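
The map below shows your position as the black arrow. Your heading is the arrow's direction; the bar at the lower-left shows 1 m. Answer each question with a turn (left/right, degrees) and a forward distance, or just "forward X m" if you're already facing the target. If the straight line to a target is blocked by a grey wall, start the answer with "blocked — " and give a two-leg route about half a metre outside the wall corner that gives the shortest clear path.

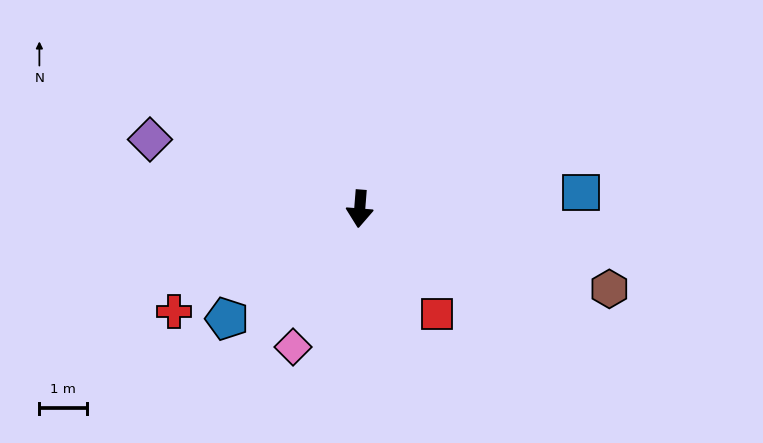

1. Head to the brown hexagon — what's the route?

turn left 77°, forward 5.5 m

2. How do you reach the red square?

turn left 41°, forward 2.7 m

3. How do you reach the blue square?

turn left 99°, forward 4.6 m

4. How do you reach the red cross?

turn right 57°, forward 4.4 m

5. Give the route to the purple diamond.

turn right 104°, forward 4.6 m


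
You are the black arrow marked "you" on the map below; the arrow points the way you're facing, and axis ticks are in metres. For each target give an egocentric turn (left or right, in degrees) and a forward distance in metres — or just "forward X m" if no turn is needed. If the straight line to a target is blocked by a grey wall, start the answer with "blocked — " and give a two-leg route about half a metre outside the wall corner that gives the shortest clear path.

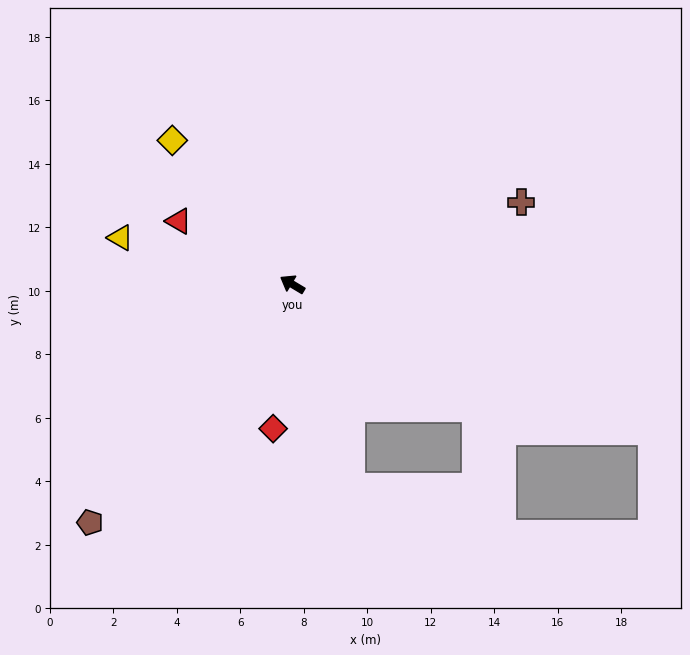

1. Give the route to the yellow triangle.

turn left 16°, forward 5.6 m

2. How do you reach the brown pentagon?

turn left 81°, forward 9.8 m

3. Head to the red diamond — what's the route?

turn left 113°, forward 4.6 m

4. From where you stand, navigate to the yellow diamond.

turn right 19°, forward 5.9 m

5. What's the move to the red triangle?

forward 4.1 m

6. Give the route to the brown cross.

turn right 129°, forward 7.7 m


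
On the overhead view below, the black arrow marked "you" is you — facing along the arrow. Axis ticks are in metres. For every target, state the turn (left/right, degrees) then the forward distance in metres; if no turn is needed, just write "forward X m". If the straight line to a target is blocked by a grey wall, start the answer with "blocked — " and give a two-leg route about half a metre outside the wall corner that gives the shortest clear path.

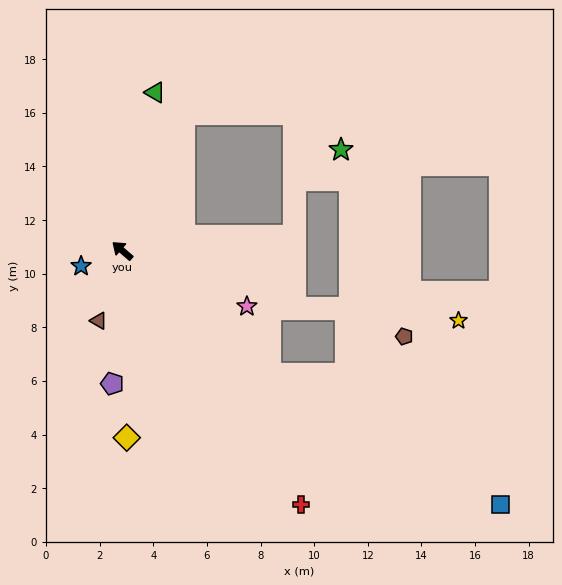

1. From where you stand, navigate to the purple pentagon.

turn left 126°, forward 5.0 m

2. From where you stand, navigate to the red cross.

turn left 166°, forward 11.6 m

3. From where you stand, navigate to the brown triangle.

turn left 112°, forward 2.8 m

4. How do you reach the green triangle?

turn right 61°, forward 6.0 m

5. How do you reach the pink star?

turn right 163°, forward 5.1 m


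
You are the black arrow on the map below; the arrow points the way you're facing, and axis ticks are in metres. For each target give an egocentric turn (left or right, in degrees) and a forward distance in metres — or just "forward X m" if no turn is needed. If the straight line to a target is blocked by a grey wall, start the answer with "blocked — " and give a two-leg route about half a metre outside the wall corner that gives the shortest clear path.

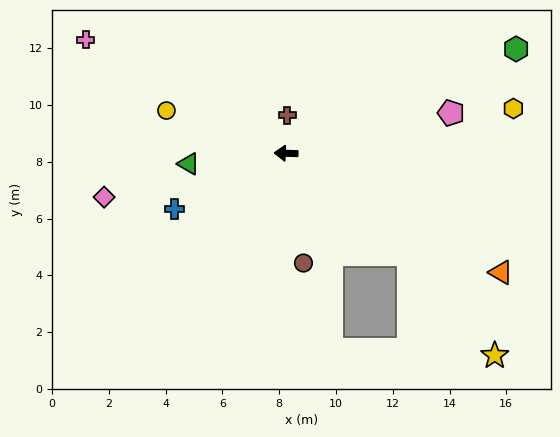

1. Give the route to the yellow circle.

turn right 18°, forward 4.5 m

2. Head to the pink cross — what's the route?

turn right 28°, forward 8.1 m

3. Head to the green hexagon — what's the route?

turn right 154°, forward 8.9 m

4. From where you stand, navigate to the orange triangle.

turn left 153°, forward 8.7 m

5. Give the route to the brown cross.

turn right 90°, forward 1.3 m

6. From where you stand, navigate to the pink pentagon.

turn right 164°, forward 6.0 m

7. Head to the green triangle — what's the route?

turn left 8°, forward 3.5 m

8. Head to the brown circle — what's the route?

turn left 101°, forward 3.9 m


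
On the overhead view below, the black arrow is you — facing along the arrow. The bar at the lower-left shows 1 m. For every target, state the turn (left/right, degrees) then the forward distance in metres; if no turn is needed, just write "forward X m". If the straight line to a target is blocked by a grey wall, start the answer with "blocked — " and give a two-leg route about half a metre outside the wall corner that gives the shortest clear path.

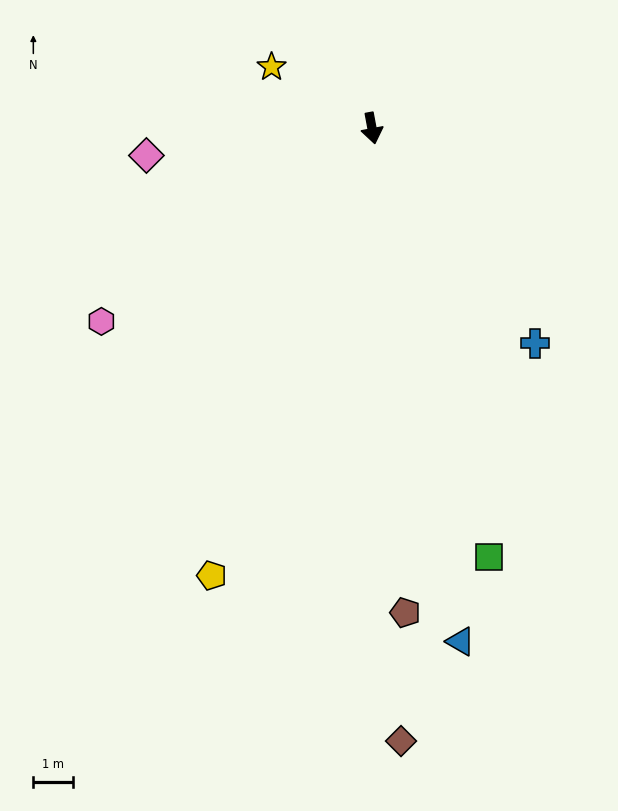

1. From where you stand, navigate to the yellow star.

turn right 132°, forward 2.9 m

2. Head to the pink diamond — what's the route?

turn right 94°, forward 5.7 m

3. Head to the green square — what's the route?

turn left 5°, forward 11.1 m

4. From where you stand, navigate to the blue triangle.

forward 13.0 m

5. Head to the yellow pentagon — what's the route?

turn right 30°, forward 11.8 m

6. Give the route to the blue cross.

turn left 27°, forward 6.7 m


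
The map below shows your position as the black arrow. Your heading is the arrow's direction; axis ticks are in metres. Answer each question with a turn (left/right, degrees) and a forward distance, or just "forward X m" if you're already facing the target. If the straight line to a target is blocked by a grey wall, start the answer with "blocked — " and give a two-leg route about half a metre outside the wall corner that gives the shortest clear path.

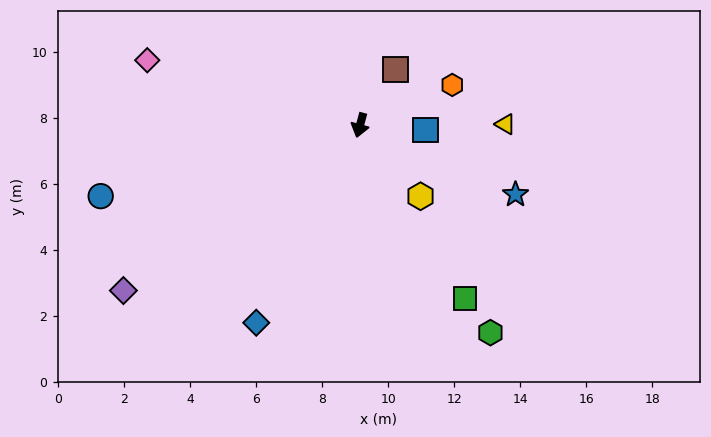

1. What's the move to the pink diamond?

turn right 92°, forward 6.7 m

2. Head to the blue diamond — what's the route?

turn right 13°, forward 6.8 m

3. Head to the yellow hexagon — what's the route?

turn left 56°, forward 2.8 m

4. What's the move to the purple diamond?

turn right 40°, forward 8.7 m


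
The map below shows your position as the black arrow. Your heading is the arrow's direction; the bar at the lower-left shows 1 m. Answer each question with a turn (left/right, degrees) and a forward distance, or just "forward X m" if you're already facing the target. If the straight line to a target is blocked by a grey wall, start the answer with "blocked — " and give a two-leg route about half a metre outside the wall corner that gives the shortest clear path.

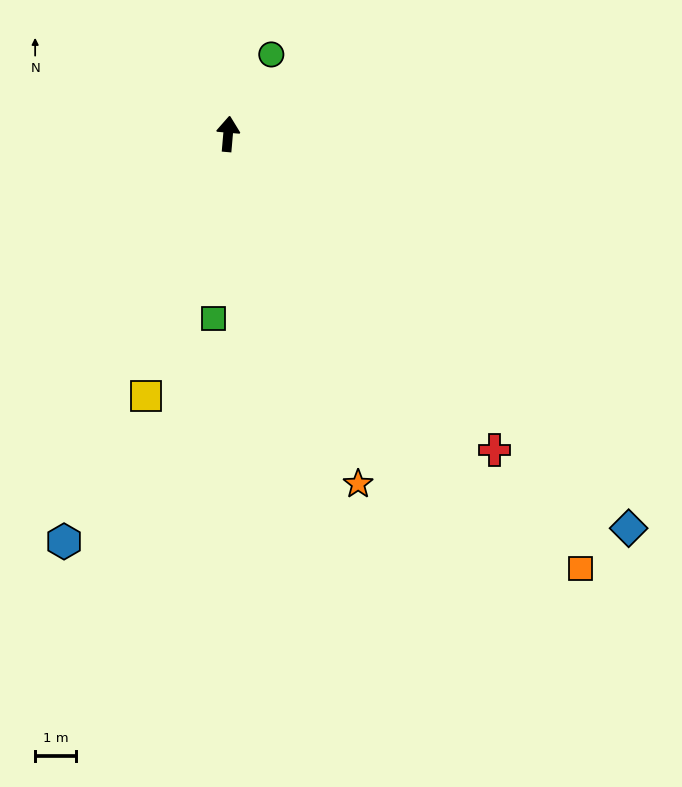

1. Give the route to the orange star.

turn right 155°, forward 9.1 m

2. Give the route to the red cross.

turn right 135°, forward 10.1 m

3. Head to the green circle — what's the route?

turn right 24°, forward 2.2 m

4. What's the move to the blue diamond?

turn right 130°, forward 13.8 m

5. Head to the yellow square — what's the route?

turn left 168°, forward 6.7 m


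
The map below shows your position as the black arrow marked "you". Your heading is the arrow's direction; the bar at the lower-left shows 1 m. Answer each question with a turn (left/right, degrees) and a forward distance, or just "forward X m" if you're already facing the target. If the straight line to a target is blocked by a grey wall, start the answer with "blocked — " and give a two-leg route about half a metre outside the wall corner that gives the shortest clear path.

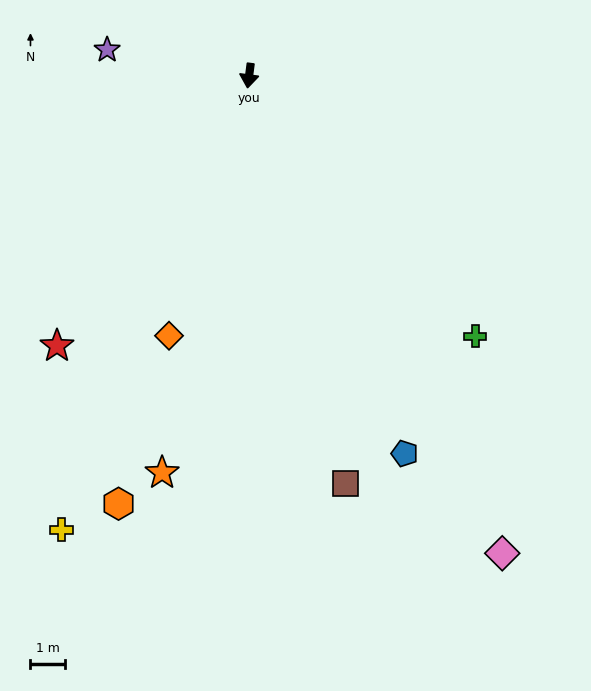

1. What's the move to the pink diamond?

turn left 35°, forward 15.8 m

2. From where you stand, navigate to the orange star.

turn right 5°, forward 11.9 m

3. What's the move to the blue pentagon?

turn left 30°, forward 11.9 m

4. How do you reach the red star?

turn right 28°, forward 9.7 m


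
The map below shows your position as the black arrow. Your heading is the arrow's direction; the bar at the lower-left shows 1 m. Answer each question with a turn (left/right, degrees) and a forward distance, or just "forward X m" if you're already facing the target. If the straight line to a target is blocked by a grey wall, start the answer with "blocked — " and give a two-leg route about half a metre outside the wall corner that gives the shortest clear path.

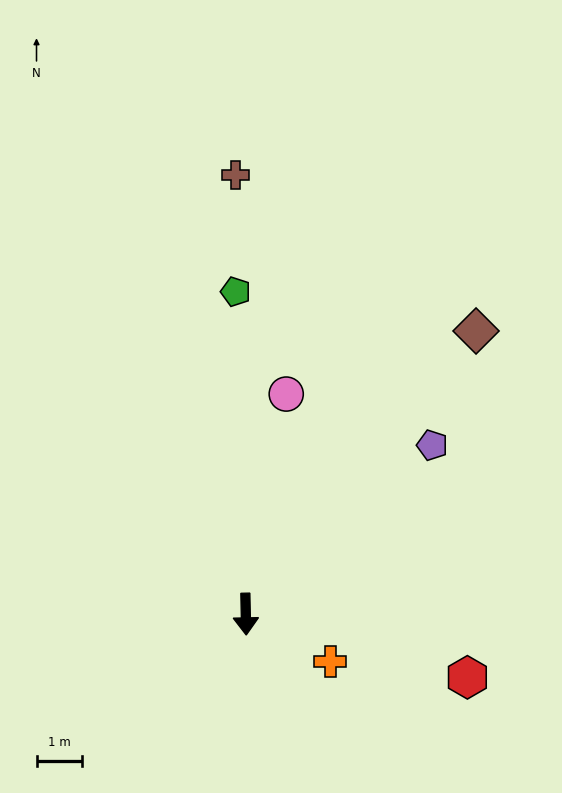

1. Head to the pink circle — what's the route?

turn left 168°, forward 5.0 m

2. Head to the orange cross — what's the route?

turn left 59°, forward 2.1 m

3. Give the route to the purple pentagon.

turn left 131°, forward 5.6 m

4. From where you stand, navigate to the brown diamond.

turn left 140°, forward 8.1 m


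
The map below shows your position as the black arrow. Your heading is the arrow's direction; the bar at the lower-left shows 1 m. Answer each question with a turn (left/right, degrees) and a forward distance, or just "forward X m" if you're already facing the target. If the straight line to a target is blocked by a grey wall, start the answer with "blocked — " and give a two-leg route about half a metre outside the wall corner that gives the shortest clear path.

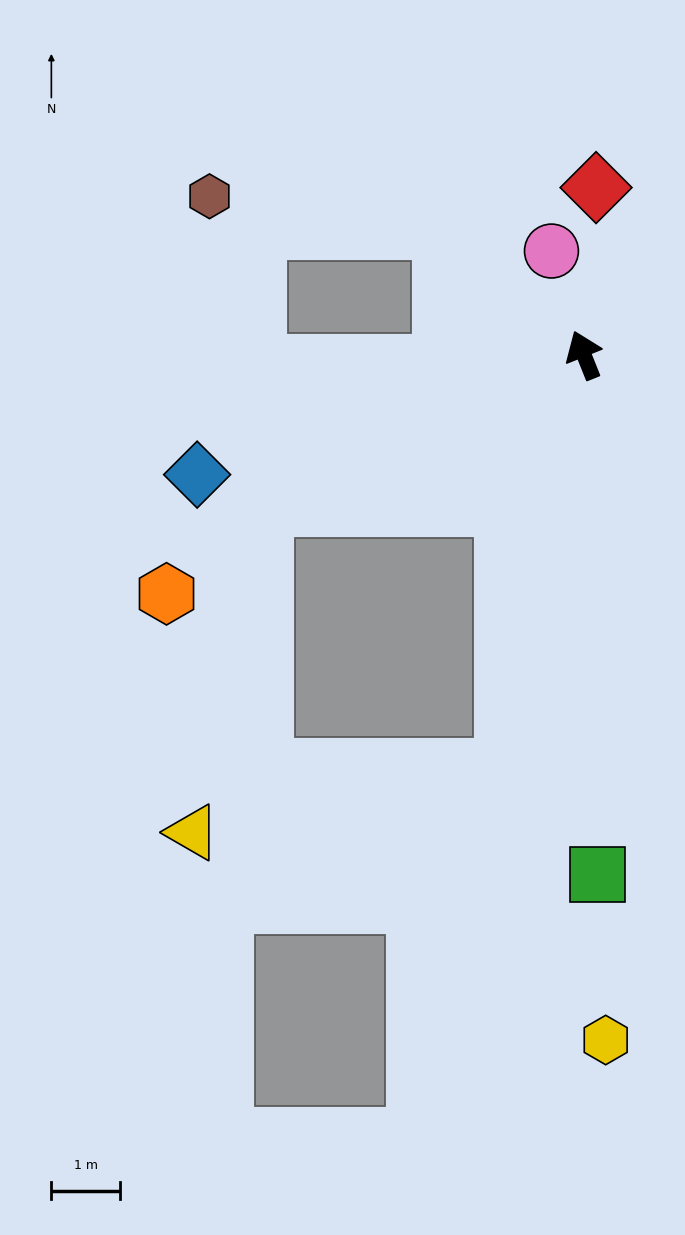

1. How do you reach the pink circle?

turn right 4°, forward 1.6 m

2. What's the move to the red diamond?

turn right 26°, forward 2.4 m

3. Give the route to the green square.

turn left 160°, forward 7.5 m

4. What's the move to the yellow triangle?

blocked — turn left 94°, forward 5.1 m, then turn left 52°, forward 4.8 m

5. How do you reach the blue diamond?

turn left 85°, forward 5.9 m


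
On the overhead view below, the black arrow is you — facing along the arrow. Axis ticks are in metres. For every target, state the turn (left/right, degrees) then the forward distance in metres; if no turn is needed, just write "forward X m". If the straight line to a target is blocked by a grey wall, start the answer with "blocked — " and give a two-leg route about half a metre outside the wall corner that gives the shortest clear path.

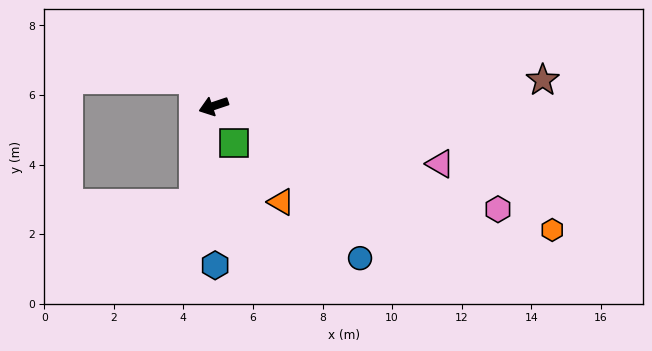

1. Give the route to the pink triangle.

turn left 147°, forward 6.7 m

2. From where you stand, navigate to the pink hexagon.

turn left 141°, forward 8.7 m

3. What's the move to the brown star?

turn left 166°, forward 9.5 m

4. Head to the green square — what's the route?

turn left 100°, forward 1.2 m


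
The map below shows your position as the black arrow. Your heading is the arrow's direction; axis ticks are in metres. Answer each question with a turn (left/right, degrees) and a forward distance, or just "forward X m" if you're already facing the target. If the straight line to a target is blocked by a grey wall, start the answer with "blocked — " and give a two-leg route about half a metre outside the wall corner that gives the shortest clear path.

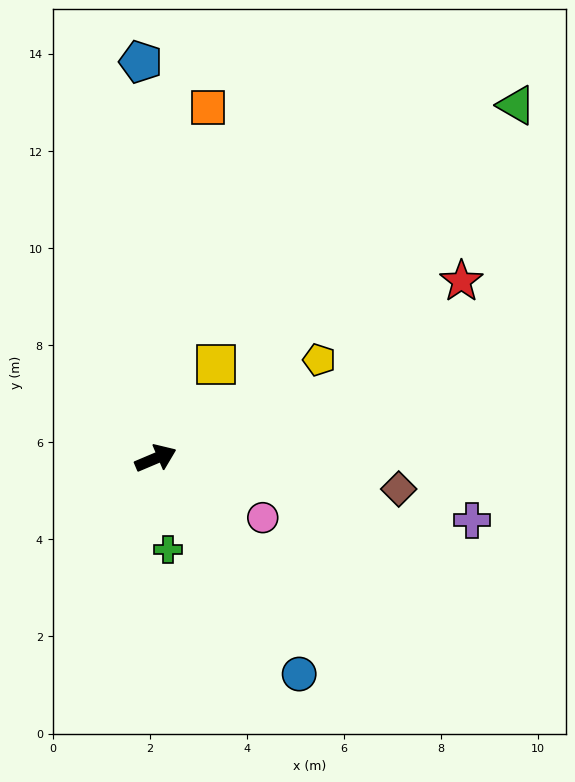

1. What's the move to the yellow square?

turn left 34°, forward 2.3 m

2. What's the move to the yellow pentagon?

turn left 8°, forward 3.9 m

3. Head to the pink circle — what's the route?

turn right 52°, forward 2.5 m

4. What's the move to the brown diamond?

turn right 30°, forward 5.0 m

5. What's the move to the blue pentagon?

turn left 69°, forward 8.2 m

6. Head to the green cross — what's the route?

turn right 105°, forward 1.9 m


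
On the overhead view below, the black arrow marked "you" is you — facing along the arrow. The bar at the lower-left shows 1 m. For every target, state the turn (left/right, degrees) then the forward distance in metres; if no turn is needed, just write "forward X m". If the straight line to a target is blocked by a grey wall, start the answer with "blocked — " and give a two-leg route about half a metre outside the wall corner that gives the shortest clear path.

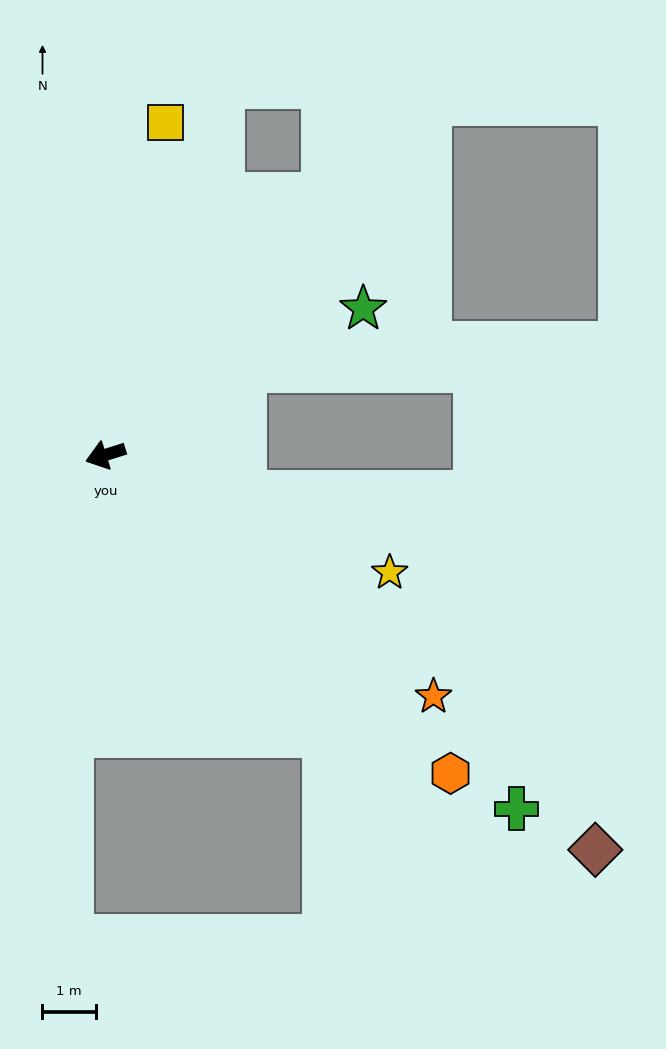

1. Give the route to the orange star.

turn left 126°, forward 7.7 m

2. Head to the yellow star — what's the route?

turn left 140°, forward 5.8 m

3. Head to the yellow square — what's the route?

turn right 118°, forward 6.3 m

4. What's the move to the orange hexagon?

turn left 120°, forward 8.8 m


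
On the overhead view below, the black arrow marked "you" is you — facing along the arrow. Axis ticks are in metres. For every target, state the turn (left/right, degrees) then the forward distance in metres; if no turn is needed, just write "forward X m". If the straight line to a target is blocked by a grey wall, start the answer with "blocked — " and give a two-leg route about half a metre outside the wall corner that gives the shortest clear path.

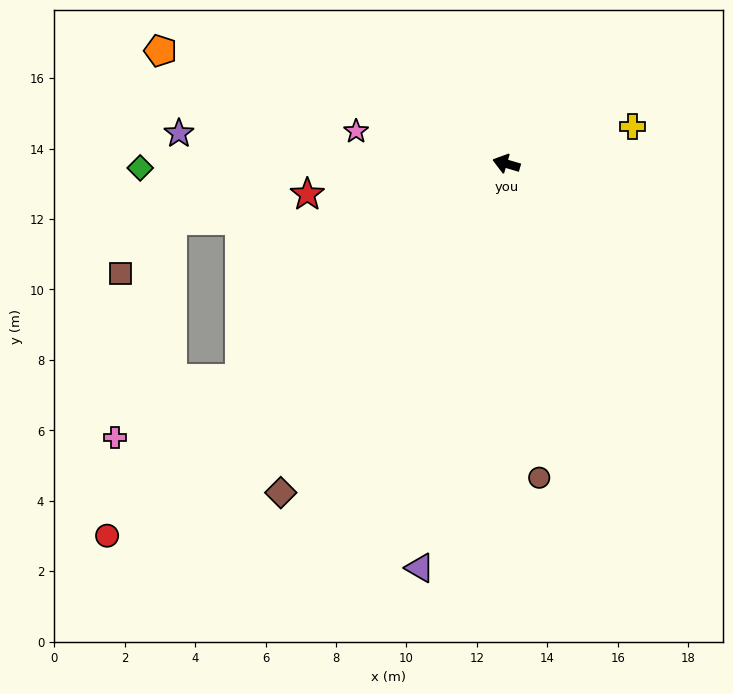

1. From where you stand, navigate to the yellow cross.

turn right 147°, forward 3.7 m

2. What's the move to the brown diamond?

turn left 72°, forward 11.3 m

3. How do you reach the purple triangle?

turn left 94°, forward 11.7 m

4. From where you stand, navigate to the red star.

turn left 25°, forward 5.7 m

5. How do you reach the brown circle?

turn left 112°, forward 9.0 m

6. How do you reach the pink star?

turn left 4°, forward 4.4 m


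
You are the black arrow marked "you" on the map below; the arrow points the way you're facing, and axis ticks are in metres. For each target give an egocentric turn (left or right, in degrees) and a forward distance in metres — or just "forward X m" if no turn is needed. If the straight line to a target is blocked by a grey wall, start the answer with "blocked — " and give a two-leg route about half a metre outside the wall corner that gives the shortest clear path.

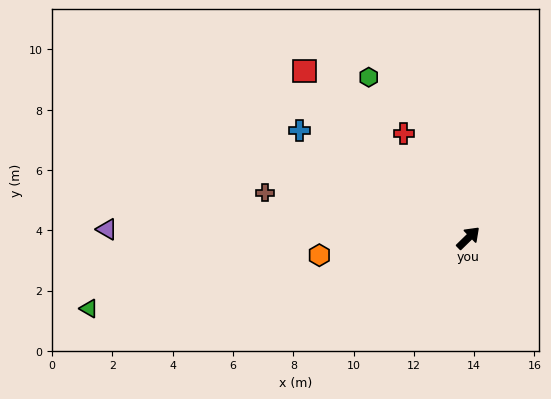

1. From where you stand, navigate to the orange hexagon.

turn left 142°, forward 5.0 m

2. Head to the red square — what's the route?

turn left 90°, forward 7.8 m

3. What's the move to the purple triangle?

turn left 134°, forward 12.0 m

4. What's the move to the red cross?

turn left 77°, forward 4.1 m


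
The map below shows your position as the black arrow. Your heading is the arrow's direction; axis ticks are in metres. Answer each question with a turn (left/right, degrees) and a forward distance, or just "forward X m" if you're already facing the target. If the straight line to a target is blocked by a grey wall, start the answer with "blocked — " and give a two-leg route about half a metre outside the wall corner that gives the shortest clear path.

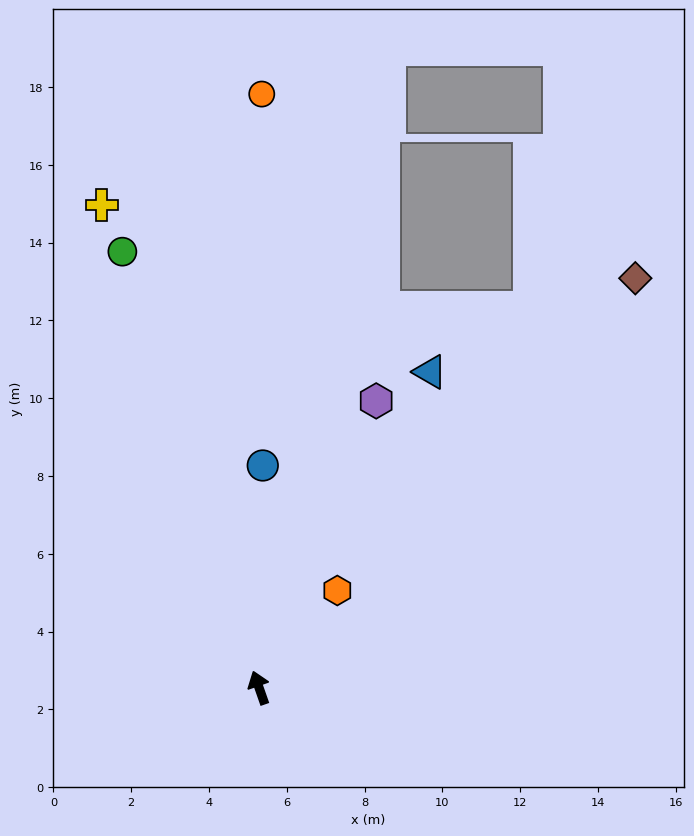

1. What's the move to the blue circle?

turn right 20°, forward 5.7 m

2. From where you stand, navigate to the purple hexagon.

turn right 42°, forward 8.0 m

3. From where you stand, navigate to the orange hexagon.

turn right 58°, forward 3.2 m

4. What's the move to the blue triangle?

turn right 48°, forward 9.2 m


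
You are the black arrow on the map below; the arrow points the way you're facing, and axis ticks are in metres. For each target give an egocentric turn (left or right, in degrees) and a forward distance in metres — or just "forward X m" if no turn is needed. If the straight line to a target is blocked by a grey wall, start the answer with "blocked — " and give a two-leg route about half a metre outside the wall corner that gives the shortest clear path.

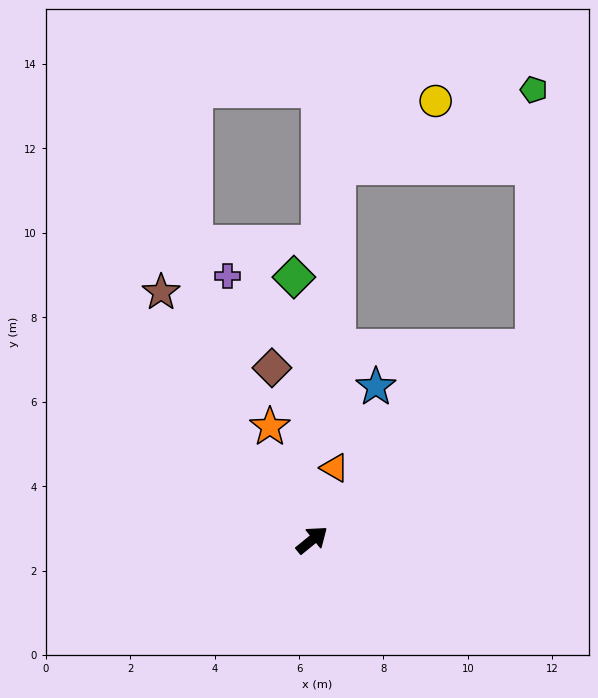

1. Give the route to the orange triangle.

turn left 34°, forward 1.8 m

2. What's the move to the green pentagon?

blocked — forward 6.9 m, then turn left 51°, forward 6.1 m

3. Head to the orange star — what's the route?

turn left 71°, forward 2.9 m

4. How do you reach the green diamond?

turn left 55°, forward 6.2 m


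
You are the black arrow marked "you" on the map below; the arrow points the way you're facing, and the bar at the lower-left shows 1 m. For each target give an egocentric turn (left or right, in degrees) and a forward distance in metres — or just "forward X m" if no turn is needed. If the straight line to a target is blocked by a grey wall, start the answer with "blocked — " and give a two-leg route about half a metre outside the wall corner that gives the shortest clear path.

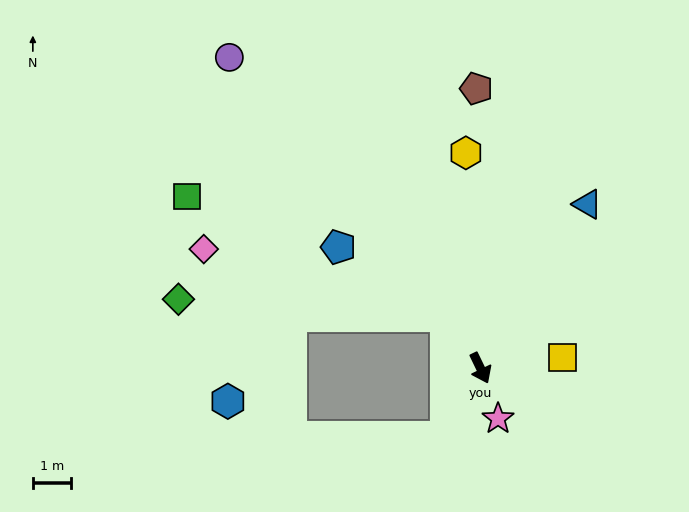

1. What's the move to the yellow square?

turn left 71°, forward 2.2 m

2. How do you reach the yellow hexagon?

turn left 158°, forward 5.7 m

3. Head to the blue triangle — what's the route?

turn left 121°, forward 5.2 m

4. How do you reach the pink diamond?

blocked — turn right 173°, forward 1.6 m, then turn left 42°, forward 6.6 m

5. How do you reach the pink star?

turn right 7°, forward 1.4 m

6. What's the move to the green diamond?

blocked — turn right 173°, forward 1.6 m, then turn left 54°, forward 7.1 m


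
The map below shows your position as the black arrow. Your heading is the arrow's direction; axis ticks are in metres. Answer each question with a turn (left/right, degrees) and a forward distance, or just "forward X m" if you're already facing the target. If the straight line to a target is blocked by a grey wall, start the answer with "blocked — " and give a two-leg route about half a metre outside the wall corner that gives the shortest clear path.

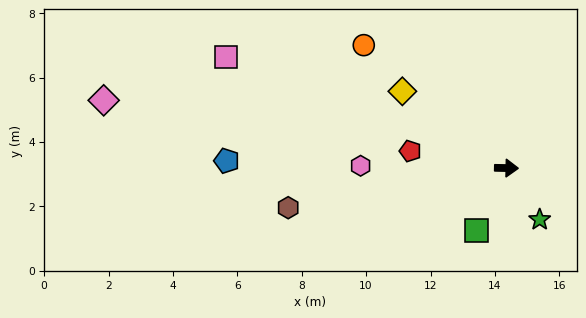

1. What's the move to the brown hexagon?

turn right 169°, forward 6.9 m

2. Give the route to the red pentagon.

turn left 171°, forward 3.0 m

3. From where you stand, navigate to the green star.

turn right 56°, forward 1.9 m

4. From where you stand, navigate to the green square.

turn right 114°, forward 2.1 m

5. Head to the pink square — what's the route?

turn left 160°, forward 9.4 m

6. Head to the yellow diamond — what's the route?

turn left 145°, forward 4.0 m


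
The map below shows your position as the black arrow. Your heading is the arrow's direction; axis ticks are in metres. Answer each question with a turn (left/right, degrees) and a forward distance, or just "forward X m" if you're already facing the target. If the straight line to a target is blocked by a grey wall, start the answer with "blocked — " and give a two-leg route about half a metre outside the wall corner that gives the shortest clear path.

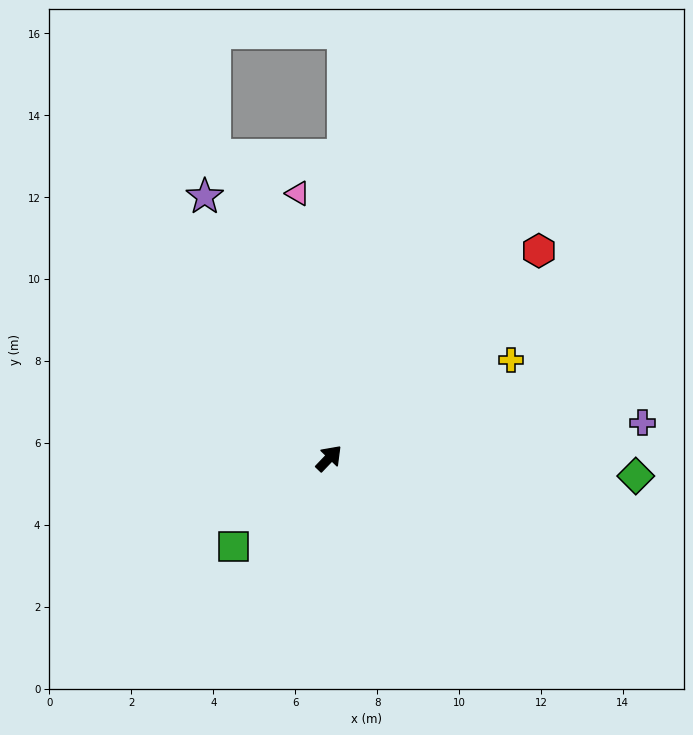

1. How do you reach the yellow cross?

turn right 18°, forward 5.0 m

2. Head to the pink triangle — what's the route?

turn left 51°, forward 6.5 m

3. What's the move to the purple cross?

turn right 40°, forward 7.7 m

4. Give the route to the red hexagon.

forward 7.2 m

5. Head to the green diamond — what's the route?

turn right 50°, forward 7.5 m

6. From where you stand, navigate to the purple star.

turn left 69°, forward 7.1 m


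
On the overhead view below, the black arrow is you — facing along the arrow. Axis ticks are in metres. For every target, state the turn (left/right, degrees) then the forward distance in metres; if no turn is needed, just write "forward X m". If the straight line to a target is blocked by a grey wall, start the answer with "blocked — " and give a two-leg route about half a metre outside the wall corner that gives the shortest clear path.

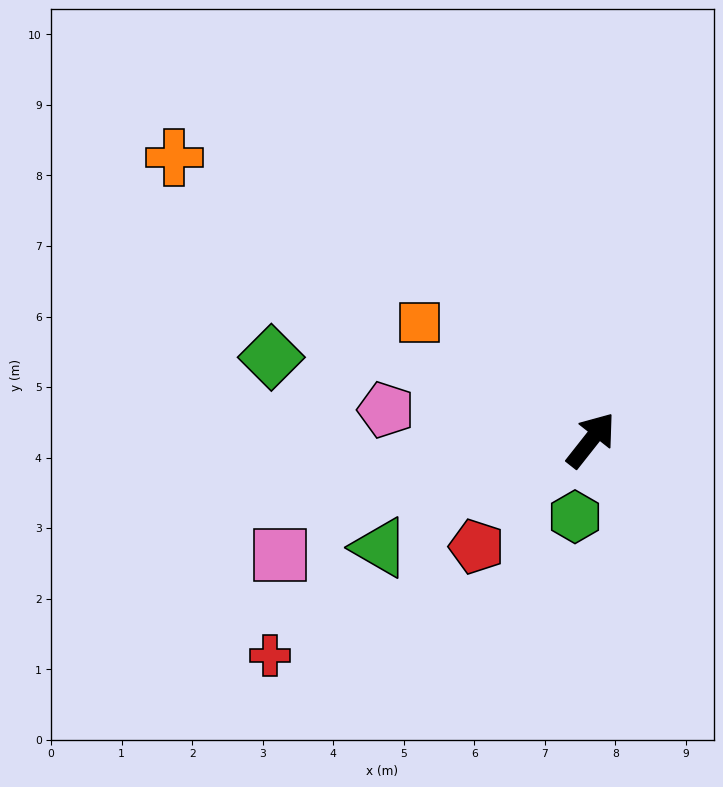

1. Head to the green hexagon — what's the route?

turn right 153°, forward 1.1 m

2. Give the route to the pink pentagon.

turn left 120°, forward 2.9 m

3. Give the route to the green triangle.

turn left 155°, forward 3.4 m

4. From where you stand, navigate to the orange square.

turn left 94°, forward 2.9 m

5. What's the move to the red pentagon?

turn left 171°, forward 2.2 m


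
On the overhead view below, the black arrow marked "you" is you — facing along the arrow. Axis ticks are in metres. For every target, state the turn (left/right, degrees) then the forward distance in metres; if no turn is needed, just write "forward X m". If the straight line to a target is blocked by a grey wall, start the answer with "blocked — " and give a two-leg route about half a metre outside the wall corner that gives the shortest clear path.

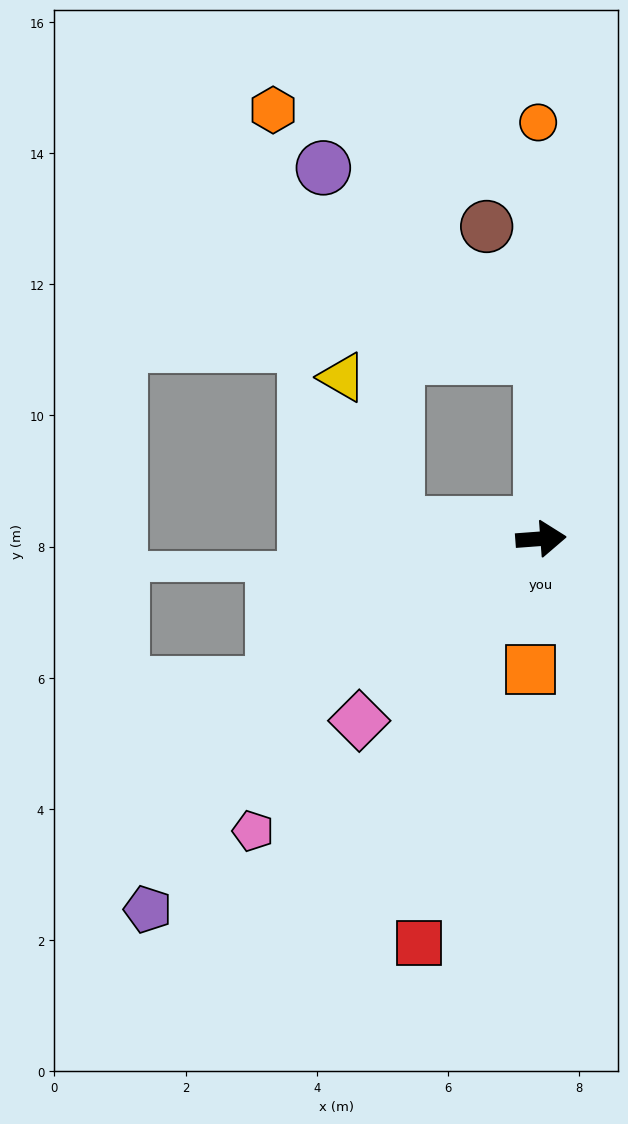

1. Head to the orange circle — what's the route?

turn left 86°, forward 6.3 m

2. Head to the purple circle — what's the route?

blocked — turn left 86°, forward 2.8 m, then turn left 49°, forward 4.4 m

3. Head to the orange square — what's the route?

turn right 99°, forward 2.0 m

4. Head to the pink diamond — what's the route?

turn right 139°, forward 3.9 m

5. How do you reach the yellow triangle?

blocked — turn left 170°, forward 2.2 m, then turn right 64°, forward 2.4 m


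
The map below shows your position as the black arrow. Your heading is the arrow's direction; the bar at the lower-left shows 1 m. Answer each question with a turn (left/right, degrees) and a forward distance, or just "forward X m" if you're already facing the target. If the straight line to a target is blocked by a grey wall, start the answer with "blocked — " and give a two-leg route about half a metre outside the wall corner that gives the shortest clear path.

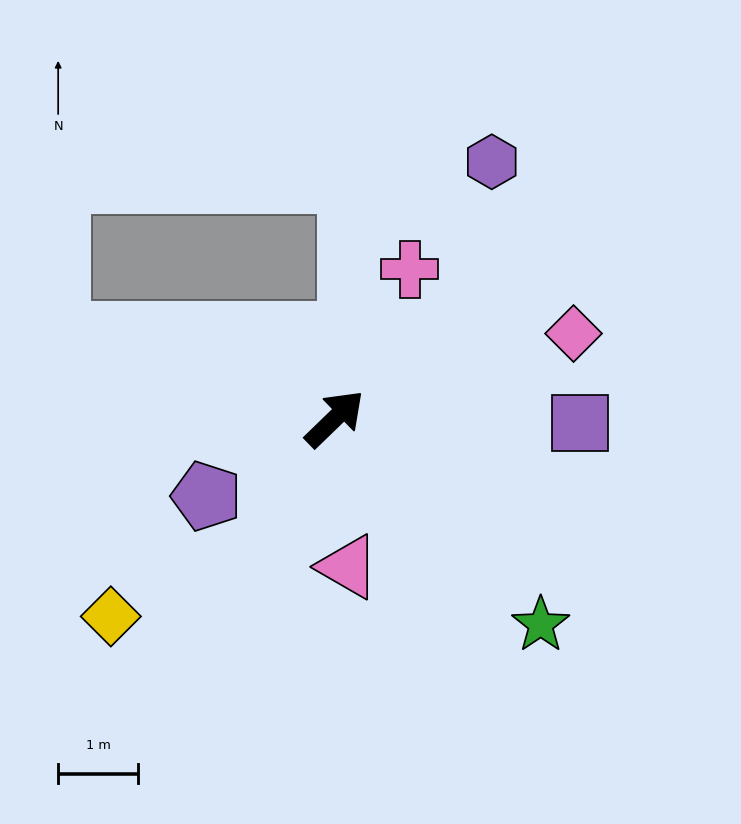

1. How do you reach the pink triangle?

turn right 129°, forward 1.9 m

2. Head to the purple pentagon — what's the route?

turn left 167°, forward 1.9 m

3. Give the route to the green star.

turn right 89°, forward 3.6 m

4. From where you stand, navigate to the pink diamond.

turn right 24°, forward 3.2 m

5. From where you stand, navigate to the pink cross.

turn left 19°, forward 2.1 m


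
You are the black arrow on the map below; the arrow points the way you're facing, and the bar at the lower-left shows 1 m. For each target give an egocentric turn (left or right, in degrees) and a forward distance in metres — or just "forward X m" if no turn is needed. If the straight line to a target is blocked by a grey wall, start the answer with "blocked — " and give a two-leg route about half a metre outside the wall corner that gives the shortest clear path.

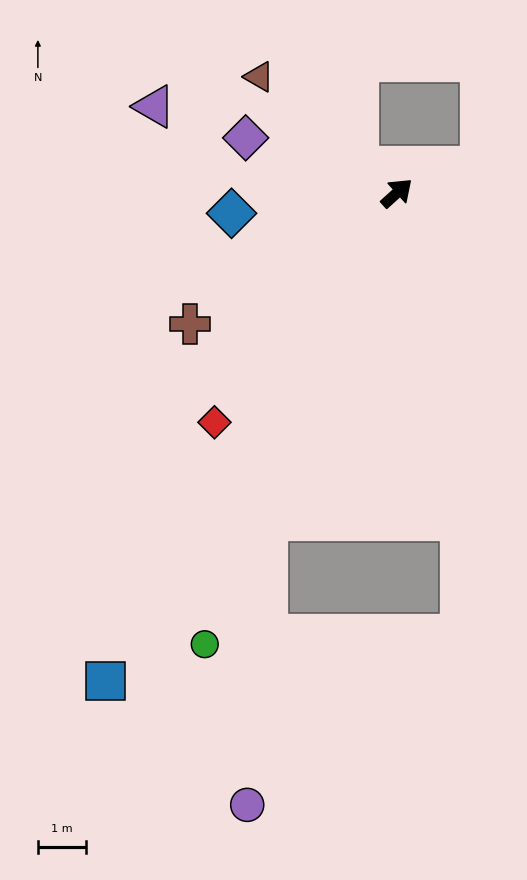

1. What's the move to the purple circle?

blocked — turn right 154°, forward 7.3 m, then turn left 18°, forward 5.9 m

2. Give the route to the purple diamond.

turn left 118°, forward 3.4 m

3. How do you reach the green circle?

turn right 155°, forward 10.2 m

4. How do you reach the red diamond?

turn right 171°, forward 6.1 m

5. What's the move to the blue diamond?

turn left 145°, forward 3.5 m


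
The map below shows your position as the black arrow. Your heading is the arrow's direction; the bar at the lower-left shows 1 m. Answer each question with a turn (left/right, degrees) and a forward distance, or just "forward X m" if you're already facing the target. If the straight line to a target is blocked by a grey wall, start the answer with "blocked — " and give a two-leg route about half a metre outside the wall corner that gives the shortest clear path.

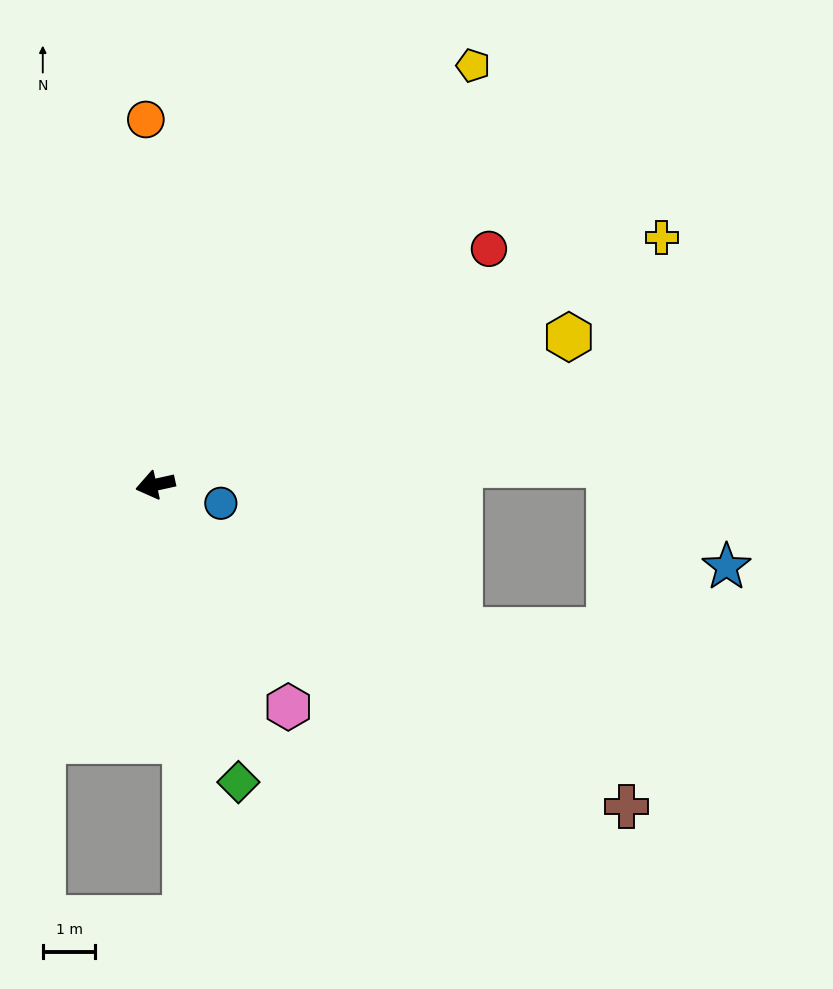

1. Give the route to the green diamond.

turn left 93°, forward 5.9 m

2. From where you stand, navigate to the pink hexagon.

turn left 108°, forward 4.9 m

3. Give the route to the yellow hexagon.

turn right 173°, forward 8.3 m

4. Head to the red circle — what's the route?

turn right 157°, forward 7.8 m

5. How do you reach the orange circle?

turn right 101°, forward 6.9 m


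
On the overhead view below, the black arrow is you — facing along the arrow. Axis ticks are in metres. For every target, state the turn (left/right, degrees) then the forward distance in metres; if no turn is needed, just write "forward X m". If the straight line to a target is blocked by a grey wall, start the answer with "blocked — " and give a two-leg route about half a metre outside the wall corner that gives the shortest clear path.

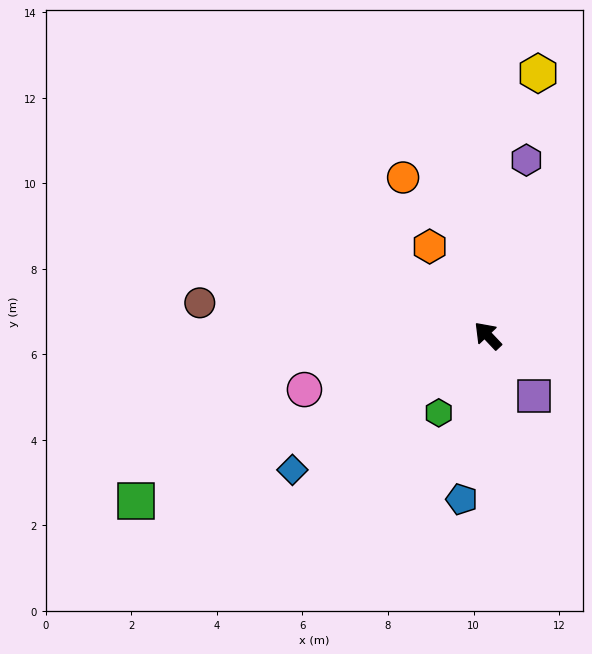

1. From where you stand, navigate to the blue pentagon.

turn left 128°, forward 3.9 m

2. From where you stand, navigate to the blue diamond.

turn left 81°, forward 5.5 m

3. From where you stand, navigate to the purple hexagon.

turn right 56°, forward 4.2 m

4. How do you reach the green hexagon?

turn left 104°, forward 2.1 m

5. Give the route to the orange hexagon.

turn right 10°, forward 2.5 m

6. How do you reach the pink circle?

turn left 63°, forward 4.5 m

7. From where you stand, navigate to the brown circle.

turn left 40°, forward 6.8 m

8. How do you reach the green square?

turn left 72°, forward 9.1 m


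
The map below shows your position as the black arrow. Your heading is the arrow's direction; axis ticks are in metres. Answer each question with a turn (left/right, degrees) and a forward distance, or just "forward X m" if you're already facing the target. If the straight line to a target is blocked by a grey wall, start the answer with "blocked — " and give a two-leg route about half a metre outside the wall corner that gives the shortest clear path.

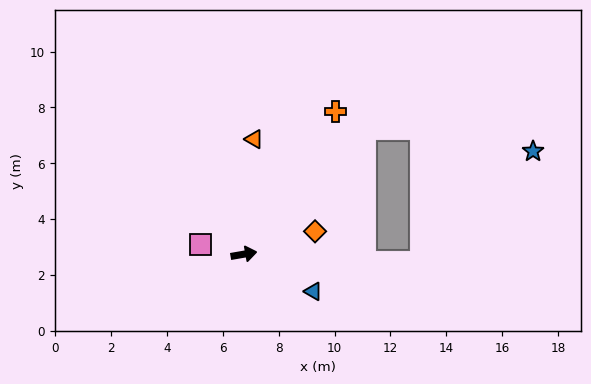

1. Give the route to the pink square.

turn left 158°, forward 1.6 m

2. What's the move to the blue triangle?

turn right 38°, forward 2.8 m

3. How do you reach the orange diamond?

turn left 8°, forward 2.7 m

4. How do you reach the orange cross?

turn left 48°, forward 6.1 m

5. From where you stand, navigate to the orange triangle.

turn left 75°, forward 4.1 m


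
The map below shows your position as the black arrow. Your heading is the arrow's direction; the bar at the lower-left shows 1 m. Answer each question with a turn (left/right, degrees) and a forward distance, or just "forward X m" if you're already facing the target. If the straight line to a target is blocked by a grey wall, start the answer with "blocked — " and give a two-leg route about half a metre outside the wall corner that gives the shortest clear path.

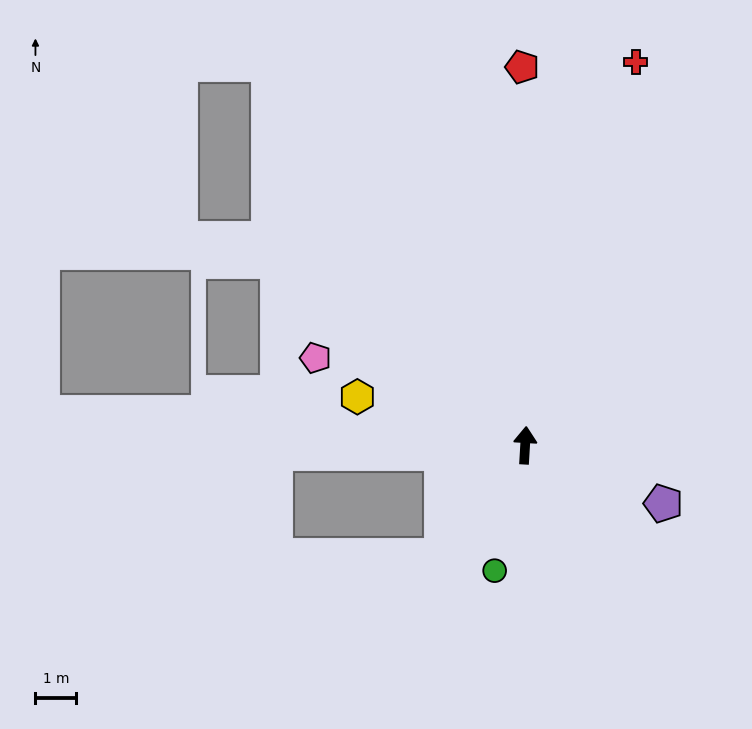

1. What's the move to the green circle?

turn left 170°, forward 3.2 m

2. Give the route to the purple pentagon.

turn right 109°, forward 3.7 m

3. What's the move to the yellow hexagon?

turn left 77°, forward 4.3 m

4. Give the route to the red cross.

turn right 13°, forward 9.7 m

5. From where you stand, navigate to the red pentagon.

turn left 4°, forward 9.2 m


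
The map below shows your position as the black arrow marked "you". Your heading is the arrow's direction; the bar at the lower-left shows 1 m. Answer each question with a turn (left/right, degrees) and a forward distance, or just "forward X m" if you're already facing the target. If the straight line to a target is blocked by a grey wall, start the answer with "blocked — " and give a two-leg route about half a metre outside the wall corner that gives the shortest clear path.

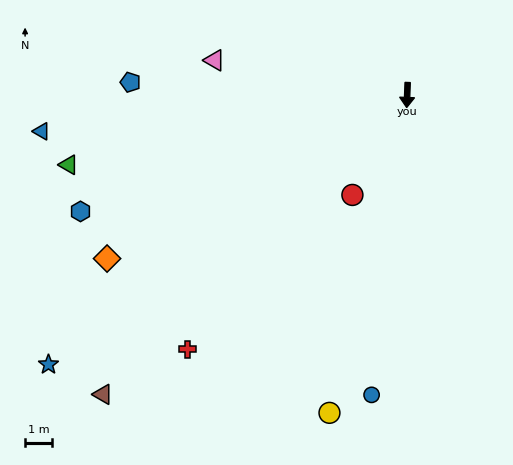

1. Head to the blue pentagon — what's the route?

turn right 90°, forward 10.3 m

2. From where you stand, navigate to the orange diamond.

turn right 59°, forward 12.8 m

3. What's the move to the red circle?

turn right 27°, forward 4.3 m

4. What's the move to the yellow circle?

turn right 12°, forward 12.2 m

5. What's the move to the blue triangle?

turn right 82°, forward 13.7 m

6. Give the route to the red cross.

turn right 39°, forward 12.5 m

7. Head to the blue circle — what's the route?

turn right 5°, forward 11.3 m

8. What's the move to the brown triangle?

turn right 43°, forward 15.9 m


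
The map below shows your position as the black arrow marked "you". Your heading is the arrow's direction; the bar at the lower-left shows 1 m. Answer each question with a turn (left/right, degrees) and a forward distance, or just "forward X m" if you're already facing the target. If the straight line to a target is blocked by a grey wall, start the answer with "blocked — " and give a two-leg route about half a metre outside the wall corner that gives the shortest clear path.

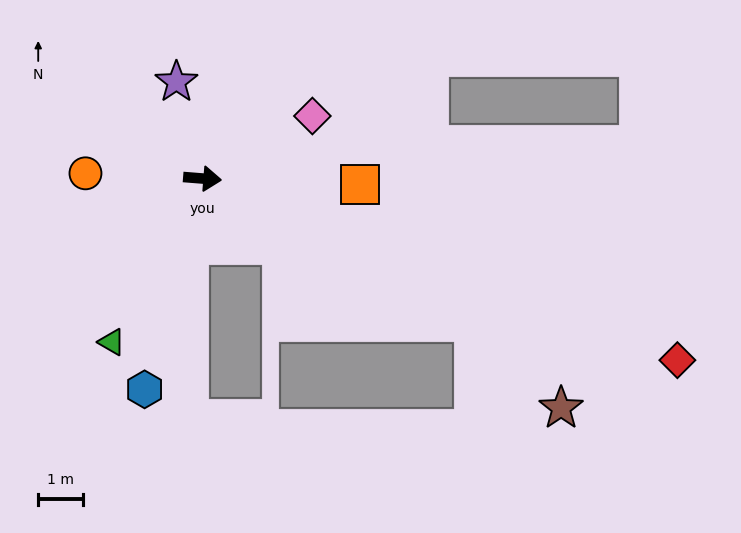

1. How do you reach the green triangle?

turn right 115°, forward 4.2 m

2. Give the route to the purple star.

turn left 110°, forward 2.2 m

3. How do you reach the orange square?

turn left 2°, forward 3.5 m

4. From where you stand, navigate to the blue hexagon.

turn right 101°, forward 4.9 m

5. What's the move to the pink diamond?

turn left 34°, forward 2.8 m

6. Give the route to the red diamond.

turn right 16°, forward 11.3 m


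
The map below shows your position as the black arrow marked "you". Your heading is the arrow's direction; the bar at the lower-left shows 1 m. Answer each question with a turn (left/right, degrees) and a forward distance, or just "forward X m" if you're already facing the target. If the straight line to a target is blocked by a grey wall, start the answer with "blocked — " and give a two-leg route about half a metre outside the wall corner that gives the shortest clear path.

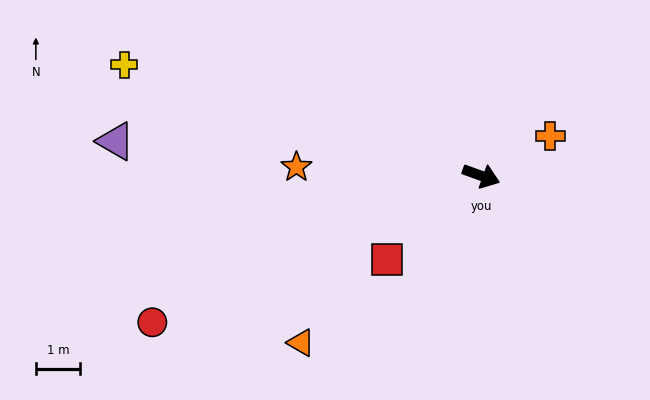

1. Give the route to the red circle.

turn right 136°, forward 8.1 m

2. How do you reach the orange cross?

turn left 50°, forward 1.8 m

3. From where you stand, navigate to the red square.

turn right 118°, forward 2.8 m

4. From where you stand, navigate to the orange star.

turn right 163°, forward 4.2 m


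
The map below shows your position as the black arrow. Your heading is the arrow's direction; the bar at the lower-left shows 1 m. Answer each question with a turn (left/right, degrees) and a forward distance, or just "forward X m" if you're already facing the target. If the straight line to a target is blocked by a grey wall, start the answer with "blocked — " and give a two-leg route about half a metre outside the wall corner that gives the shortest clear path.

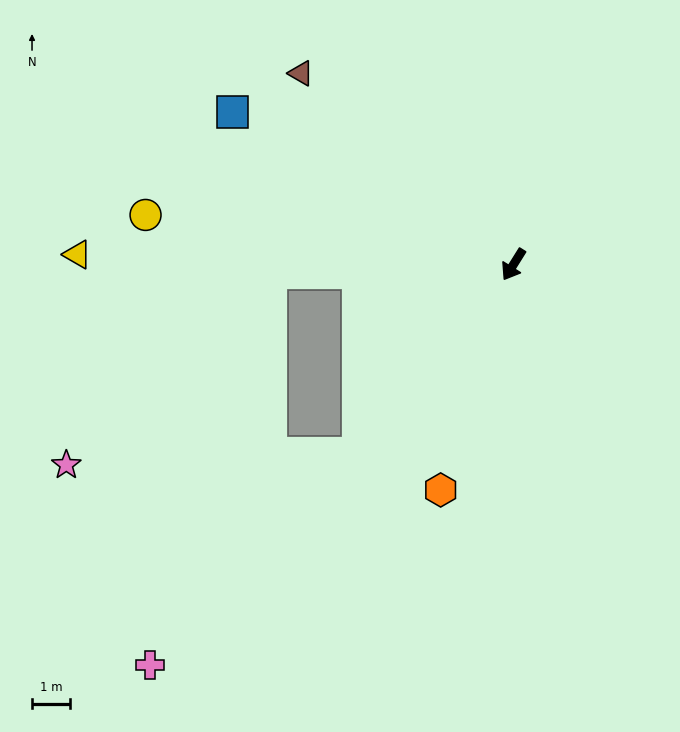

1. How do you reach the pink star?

blocked — turn right 56°, forward 6.4 m, then turn left 41°, forward 7.4 m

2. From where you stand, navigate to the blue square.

turn right 87°, forward 8.5 m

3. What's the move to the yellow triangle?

turn right 59°, forward 11.5 m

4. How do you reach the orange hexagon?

turn left 14°, forward 6.3 m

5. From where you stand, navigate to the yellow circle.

turn right 66°, forward 9.8 m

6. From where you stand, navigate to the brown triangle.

turn right 100°, forward 7.6 m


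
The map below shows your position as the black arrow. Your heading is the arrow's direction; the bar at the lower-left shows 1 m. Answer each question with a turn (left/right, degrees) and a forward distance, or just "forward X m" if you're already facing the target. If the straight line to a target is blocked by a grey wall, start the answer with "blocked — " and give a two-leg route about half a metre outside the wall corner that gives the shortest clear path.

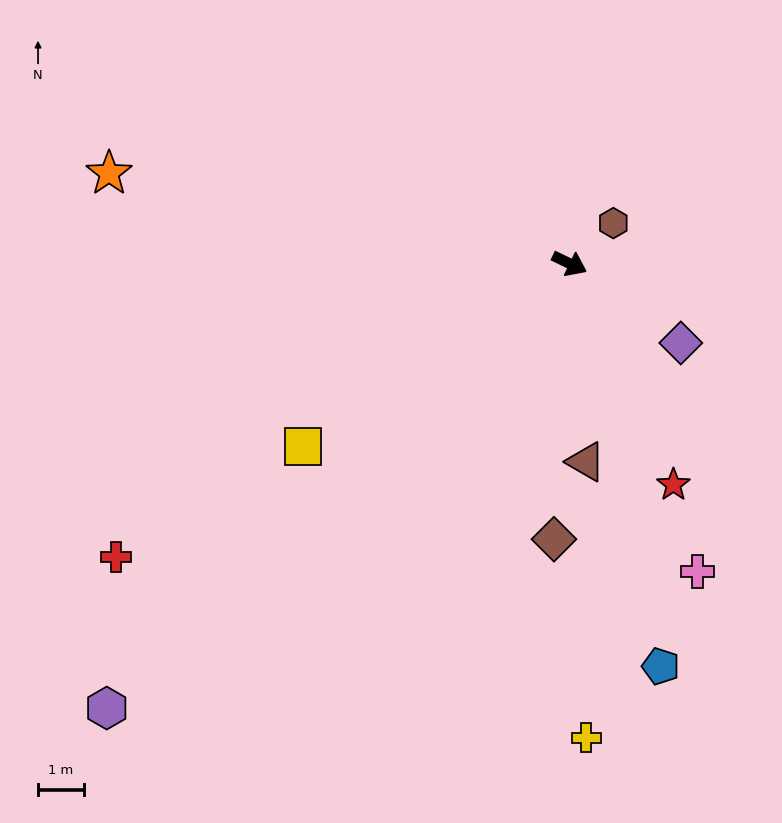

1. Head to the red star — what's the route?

turn right 39°, forward 5.3 m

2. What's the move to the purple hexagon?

turn right 110°, forward 13.9 m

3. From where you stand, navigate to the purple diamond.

turn right 10°, forward 3.0 m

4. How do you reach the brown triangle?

turn right 60°, forward 4.3 m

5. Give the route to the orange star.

turn right 165°, forward 10.2 m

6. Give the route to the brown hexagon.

turn left 68°, forward 1.3 m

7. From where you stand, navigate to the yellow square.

turn right 120°, forward 7.0 m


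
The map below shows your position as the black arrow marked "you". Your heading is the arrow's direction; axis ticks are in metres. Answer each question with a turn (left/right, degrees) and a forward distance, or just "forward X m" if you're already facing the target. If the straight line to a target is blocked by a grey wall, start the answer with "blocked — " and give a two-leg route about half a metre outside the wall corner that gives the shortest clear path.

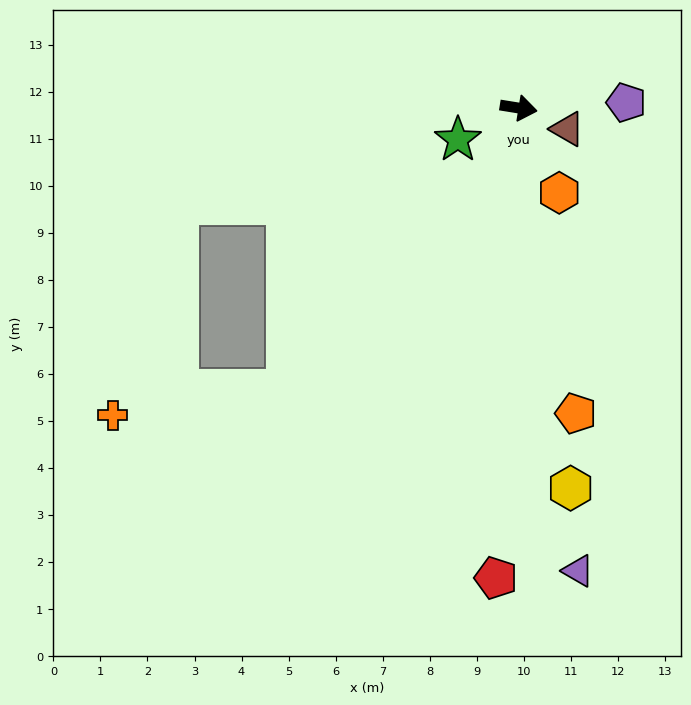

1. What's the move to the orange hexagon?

turn right 55°, forward 2.0 m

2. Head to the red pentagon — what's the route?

turn right 84°, forward 10.0 m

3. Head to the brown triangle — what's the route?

turn right 14°, forward 1.1 m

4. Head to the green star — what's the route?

turn right 143°, forward 1.5 m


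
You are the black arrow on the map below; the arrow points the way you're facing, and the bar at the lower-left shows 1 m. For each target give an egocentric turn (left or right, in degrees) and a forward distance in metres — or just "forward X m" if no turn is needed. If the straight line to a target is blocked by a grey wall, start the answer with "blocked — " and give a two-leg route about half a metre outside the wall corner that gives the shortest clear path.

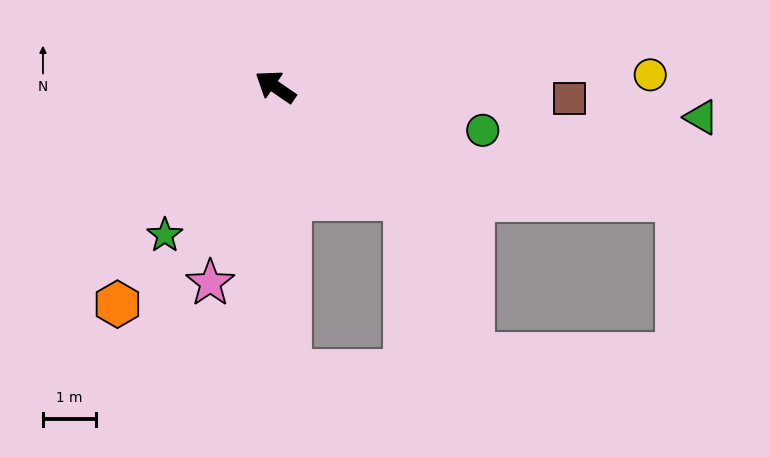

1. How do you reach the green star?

turn left 88°, forward 3.5 m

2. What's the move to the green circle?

turn right 157°, forward 4.0 m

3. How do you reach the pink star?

turn left 106°, forward 3.9 m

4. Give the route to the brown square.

turn right 148°, forward 5.5 m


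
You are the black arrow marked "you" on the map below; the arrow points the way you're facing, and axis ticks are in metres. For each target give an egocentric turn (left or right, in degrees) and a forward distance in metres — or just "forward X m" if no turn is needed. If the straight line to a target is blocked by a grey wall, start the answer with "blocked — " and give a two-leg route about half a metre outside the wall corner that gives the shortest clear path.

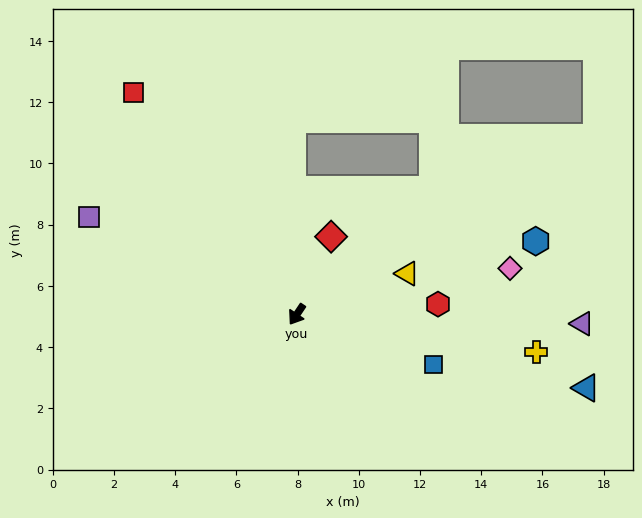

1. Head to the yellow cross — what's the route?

turn left 115°, forward 7.9 m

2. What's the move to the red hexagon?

turn left 128°, forward 4.6 m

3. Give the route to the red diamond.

turn right 170°, forward 2.8 m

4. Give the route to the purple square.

turn right 81°, forward 7.5 m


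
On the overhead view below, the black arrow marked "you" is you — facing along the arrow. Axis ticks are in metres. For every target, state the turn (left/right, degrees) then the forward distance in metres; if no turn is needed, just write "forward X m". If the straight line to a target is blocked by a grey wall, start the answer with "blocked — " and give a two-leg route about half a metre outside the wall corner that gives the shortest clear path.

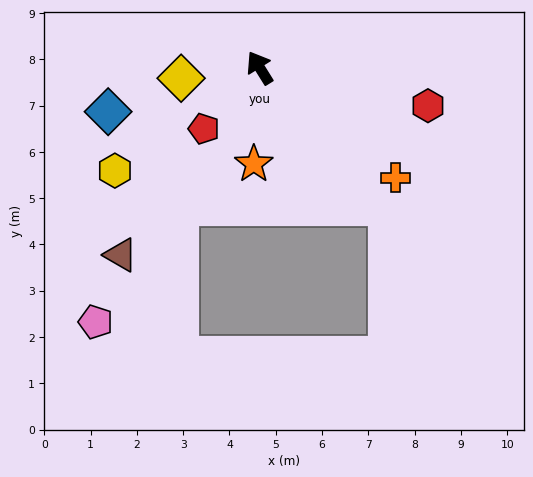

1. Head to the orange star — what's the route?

turn left 145°, forward 2.1 m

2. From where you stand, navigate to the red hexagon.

turn right 135°, forward 3.7 m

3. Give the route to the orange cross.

turn right 161°, forward 3.8 m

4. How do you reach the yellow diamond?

turn left 66°, forward 1.7 m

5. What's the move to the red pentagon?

turn left 106°, forward 1.8 m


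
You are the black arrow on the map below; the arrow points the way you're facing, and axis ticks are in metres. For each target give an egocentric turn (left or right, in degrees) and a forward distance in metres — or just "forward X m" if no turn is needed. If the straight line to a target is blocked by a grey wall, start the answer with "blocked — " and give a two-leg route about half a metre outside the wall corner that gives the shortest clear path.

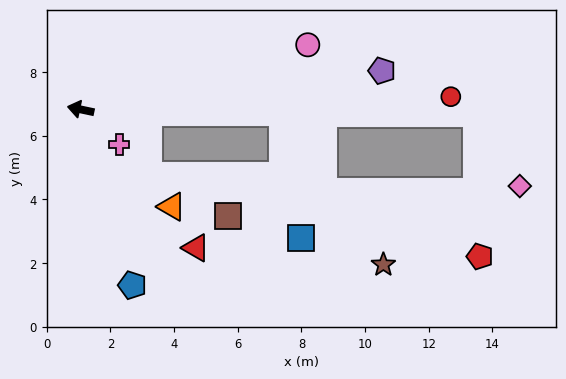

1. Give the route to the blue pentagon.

turn left 118°, forward 5.8 m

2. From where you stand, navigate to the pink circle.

turn right 152°, forward 7.4 m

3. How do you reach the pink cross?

turn left 150°, forward 1.6 m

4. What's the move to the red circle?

turn right 166°, forward 11.6 m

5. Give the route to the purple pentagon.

turn right 161°, forward 9.5 m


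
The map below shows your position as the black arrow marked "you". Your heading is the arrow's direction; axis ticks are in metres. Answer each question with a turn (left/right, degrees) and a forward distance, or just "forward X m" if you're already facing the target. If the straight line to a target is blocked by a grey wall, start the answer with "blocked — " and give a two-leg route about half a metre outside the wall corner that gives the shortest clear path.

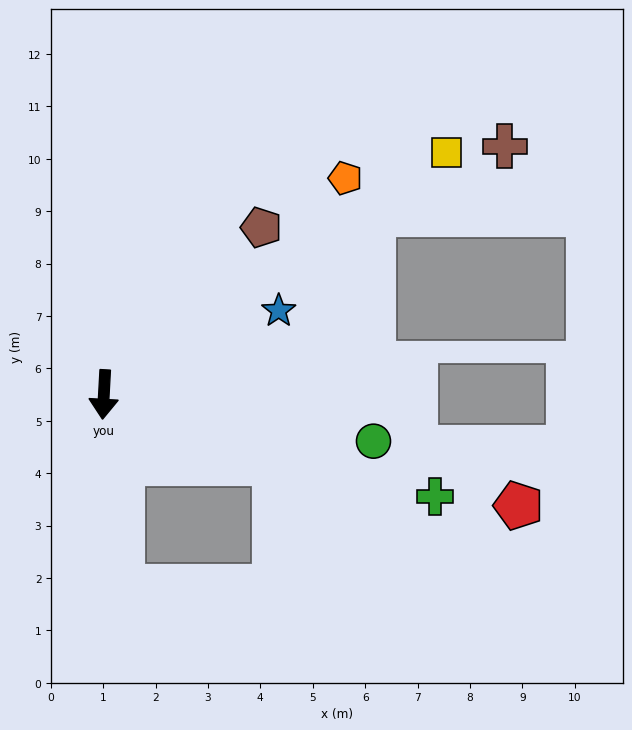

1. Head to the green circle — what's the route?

turn left 83°, forward 5.2 m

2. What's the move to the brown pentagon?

turn left 140°, forward 4.4 m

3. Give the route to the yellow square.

turn left 128°, forward 8.0 m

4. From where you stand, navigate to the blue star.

turn left 119°, forward 3.7 m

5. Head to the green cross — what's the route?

turn left 76°, forward 6.6 m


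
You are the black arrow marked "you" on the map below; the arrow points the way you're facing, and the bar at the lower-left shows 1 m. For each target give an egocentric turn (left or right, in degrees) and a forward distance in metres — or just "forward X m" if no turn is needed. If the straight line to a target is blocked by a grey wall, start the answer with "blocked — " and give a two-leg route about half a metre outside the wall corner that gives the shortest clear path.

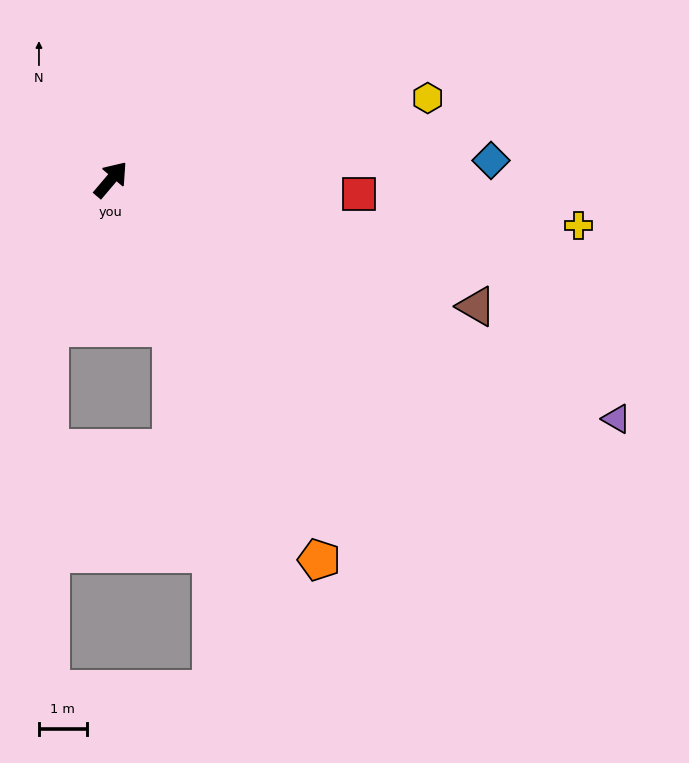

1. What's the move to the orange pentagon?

turn right 111°, forward 9.1 m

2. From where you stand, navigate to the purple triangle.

turn right 75°, forward 11.7 m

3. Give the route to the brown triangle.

turn right 69°, forward 8.1 m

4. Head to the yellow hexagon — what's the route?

turn right 35°, forward 6.9 m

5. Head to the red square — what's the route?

turn right 53°, forward 5.2 m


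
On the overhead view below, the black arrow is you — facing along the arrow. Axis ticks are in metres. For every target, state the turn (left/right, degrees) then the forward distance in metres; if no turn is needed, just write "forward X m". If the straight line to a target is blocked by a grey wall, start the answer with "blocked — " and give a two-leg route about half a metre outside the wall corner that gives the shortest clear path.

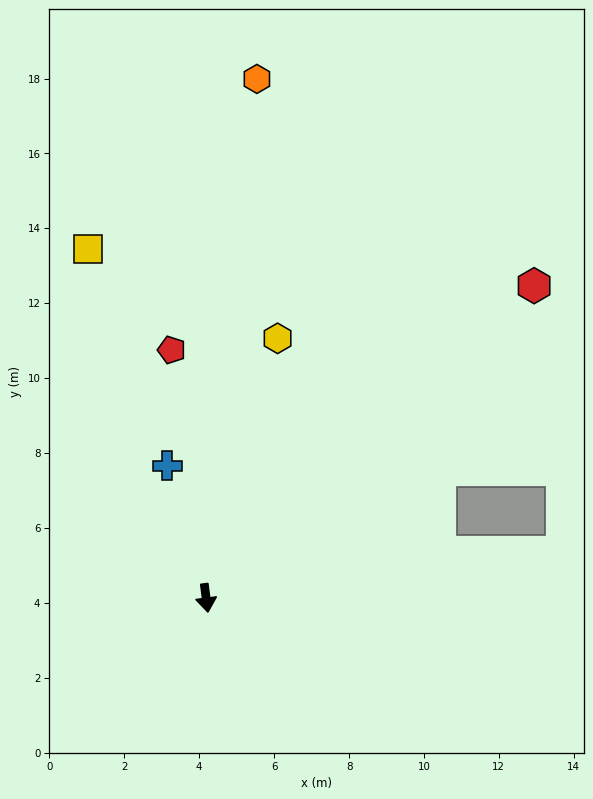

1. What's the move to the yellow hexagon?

turn left 157°, forward 7.2 m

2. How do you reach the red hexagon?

turn left 126°, forward 12.1 m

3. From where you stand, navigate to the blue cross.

turn right 171°, forward 3.7 m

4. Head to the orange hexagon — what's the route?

turn left 167°, forward 13.9 m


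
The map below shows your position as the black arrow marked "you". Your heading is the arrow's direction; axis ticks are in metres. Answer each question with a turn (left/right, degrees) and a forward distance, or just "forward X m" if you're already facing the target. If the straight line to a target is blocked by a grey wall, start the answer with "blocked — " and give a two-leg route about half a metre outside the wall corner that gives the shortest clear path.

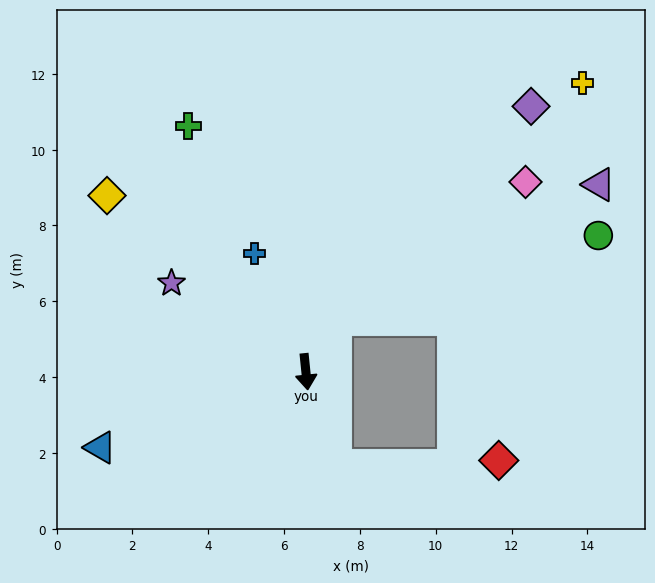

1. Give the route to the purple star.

turn right 129°, forward 4.2 m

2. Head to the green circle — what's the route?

blocked — turn left 145°, forward 1.6 m, then turn right 43°, forward 7.3 m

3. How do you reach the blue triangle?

turn right 76°, forward 5.8 m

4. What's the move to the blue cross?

turn right 162°, forward 3.4 m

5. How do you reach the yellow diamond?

turn right 137°, forward 7.0 m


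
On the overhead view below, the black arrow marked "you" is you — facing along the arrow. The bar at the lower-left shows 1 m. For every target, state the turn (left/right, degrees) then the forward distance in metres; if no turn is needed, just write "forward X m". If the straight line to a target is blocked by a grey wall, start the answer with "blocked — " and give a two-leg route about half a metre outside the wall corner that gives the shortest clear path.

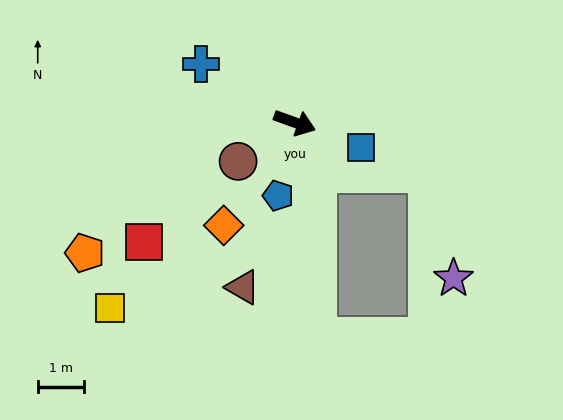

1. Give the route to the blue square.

forward 1.5 m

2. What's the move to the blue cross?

turn left 168°, forward 2.4 m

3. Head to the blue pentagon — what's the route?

turn right 83°, forward 1.6 m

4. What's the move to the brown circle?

turn right 126°, forward 1.5 m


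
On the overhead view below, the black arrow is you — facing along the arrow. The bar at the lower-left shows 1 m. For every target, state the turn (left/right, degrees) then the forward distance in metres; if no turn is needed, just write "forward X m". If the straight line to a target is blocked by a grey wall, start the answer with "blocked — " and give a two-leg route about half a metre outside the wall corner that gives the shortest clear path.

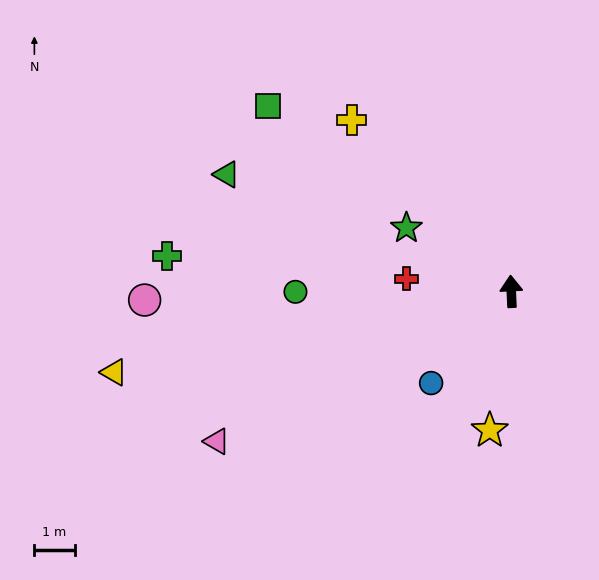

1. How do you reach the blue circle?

turn left 136°, forward 3.0 m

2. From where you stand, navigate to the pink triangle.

turn left 114°, forward 8.2 m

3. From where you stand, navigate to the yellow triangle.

turn left 99°, forward 10.0 m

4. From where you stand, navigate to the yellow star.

turn left 169°, forward 3.5 m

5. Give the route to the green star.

turn left 56°, forward 3.0 m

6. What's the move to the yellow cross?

turn left 40°, forward 5.8 m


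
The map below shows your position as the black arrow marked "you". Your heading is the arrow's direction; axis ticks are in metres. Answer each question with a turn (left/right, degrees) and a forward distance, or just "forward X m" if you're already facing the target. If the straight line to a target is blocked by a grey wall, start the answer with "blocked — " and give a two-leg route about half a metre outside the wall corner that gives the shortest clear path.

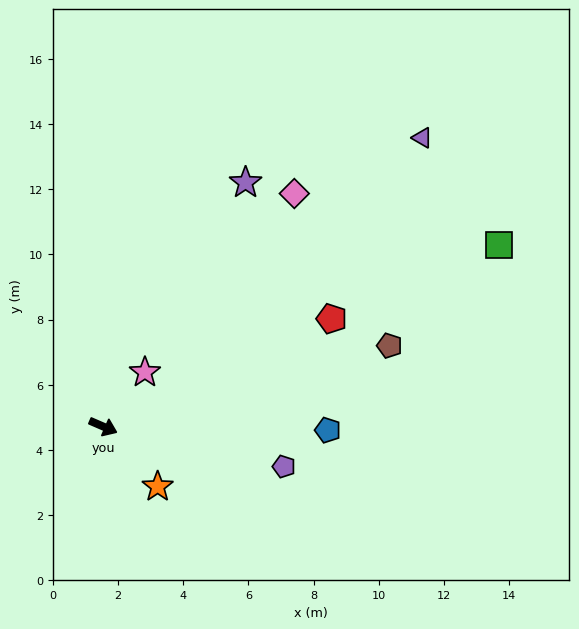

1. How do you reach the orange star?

turn right 24°, forward 2.5 m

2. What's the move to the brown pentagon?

turn left 39°, forward 9.1 m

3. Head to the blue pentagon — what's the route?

turn left 22°, forward 6.9 m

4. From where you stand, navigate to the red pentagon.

turn left 49°, forward 7.8 m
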